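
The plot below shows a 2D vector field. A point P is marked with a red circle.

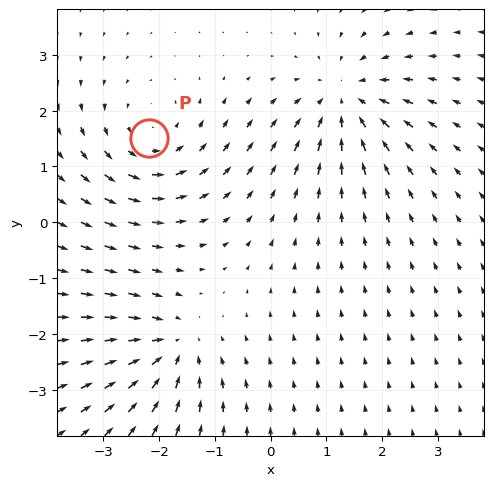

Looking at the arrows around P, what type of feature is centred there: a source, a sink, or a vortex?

At P (-2.2, 1.5) the arrows circulate counterclockwise. Divergence ≈0, curl about +4 — near-zero divergence with nonzero curl is a vortex.

vortex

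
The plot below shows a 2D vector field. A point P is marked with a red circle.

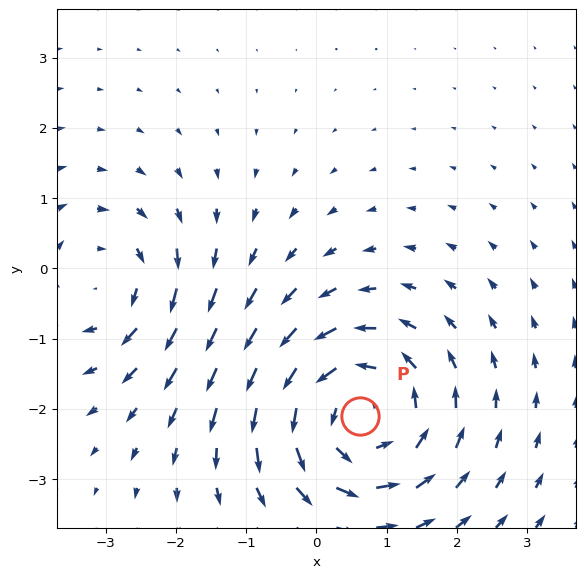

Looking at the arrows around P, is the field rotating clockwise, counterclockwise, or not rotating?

Near P at (0.6, -2.1) the arrows circulate counterclockwise. The curl (z-component) there is about +4; positive curl means counterclockwise rotation.

counterclockwise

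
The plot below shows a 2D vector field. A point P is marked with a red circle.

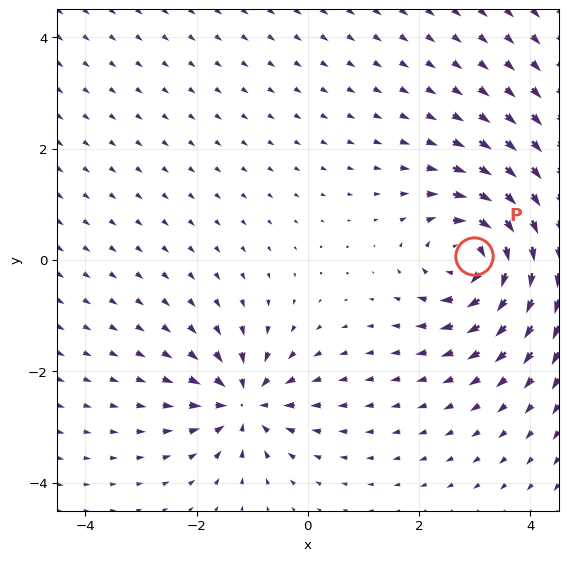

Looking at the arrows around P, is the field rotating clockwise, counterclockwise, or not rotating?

Near P at (3.0, 0.1) the arrows circulate clockwise. The curl (z-component) there is about -6; negative curl means clockwise rotation.

clockwise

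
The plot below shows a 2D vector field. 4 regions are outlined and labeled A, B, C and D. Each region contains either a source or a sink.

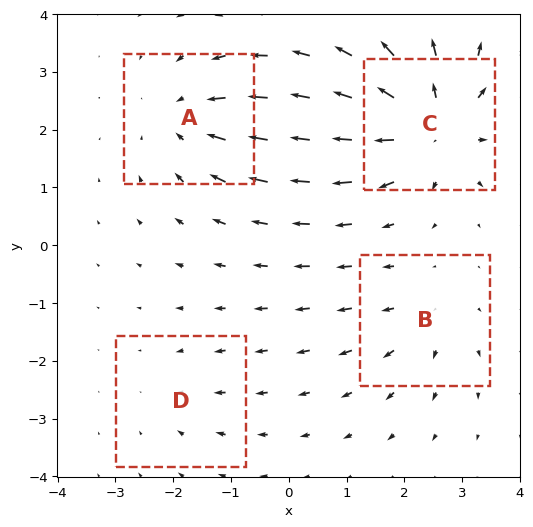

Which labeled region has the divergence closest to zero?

Divergence at each region's feature centre — A: about -5, B: about +3, C: about +7, D: about -2. Region D is closest to zero.

D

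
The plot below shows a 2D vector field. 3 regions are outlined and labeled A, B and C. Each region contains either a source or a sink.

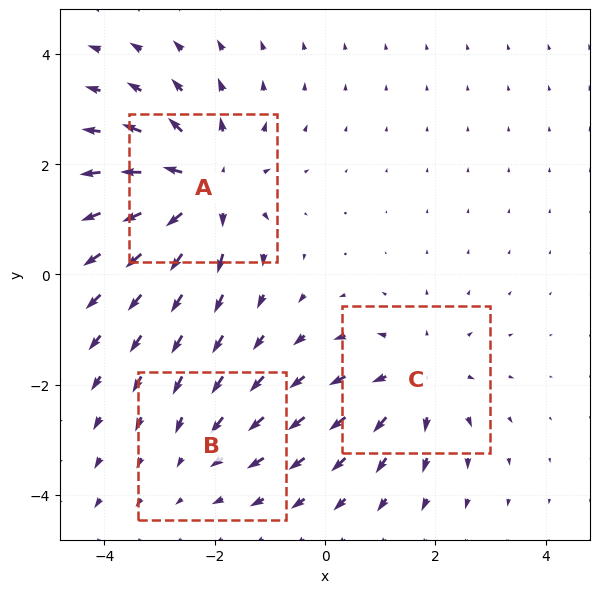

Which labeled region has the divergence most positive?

Divergence at each region's feature centre — A: about +5, B: about -2, C: about +3. Region A is most positive.

A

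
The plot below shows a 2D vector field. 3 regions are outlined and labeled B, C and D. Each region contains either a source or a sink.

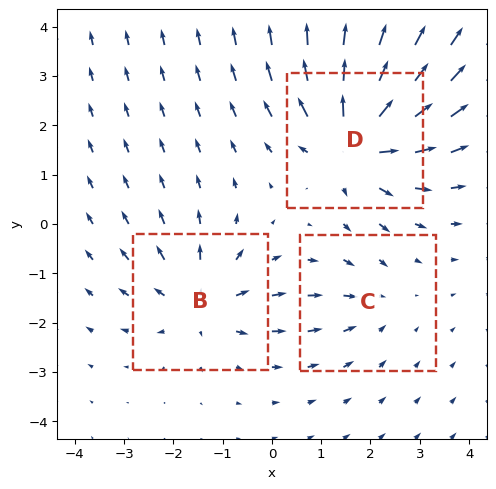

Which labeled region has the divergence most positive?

D

Divergence at each region's feature centre — B: about +3, C: about -2, D: about +5. Region D is most positive.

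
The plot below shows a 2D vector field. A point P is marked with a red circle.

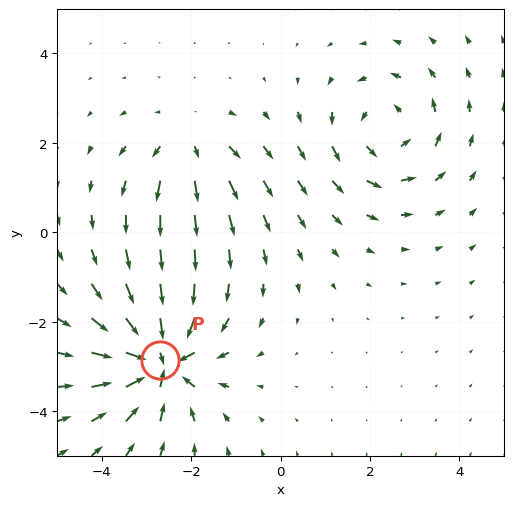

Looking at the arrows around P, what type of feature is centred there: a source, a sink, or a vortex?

sink

At P (-2.7, -2.9) the arrows converge inward. Divergence about -6, curl ≈0 — negative divergence with near-zero curl is a sink.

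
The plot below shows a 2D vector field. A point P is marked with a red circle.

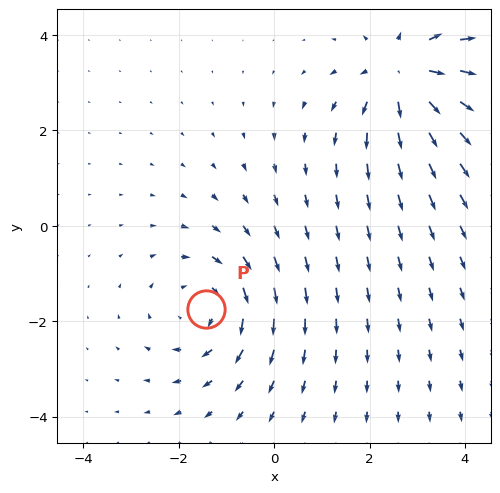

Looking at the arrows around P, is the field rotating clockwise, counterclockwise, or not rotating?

clockwise

Near P at (-1.4, -1.7) the arrows circulate clockwise. The curl (z-component) there is about -3; negative curl means clockwise rotation.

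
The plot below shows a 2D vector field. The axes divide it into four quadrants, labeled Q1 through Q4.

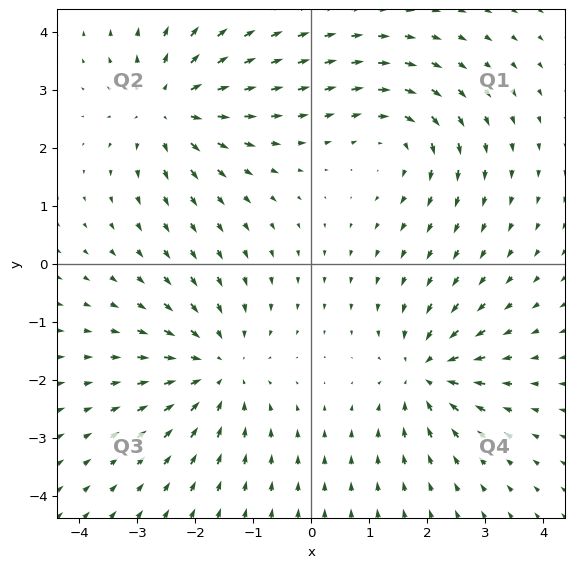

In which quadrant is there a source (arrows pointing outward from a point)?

Q2

The source sits at approximately (-2.4, 2.7), which lies in quadrant Q2. The divergence there is about +5, positive as expected for a source.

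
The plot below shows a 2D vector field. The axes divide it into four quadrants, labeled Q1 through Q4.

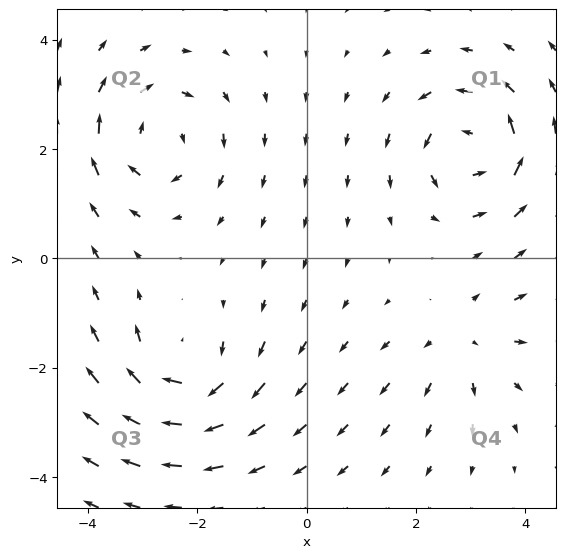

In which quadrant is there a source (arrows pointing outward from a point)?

The source sits at approximately (2.9, -1.5), which lies in quadrant Q4. The divergence there is about +3, positive as expected for a source.

Q4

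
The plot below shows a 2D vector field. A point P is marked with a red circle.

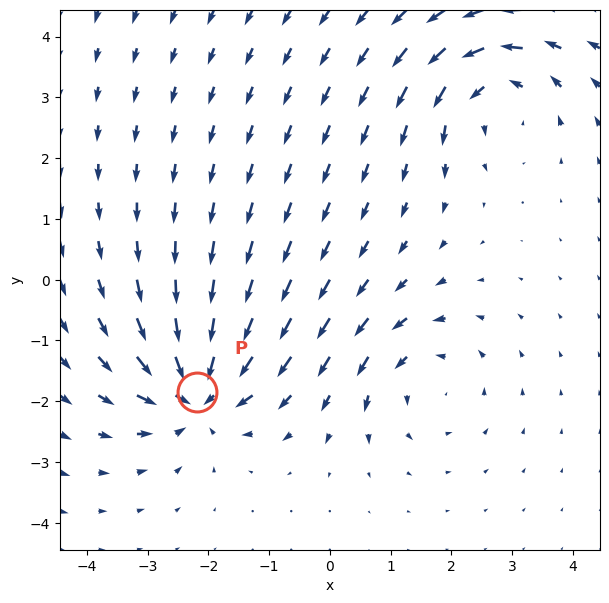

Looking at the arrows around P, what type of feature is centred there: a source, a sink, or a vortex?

At P (-2.2, -1.8) the arrows converge inward. Divergence about -6, curl ≈0 — negative divergence with near-zero curl is a sink.

sink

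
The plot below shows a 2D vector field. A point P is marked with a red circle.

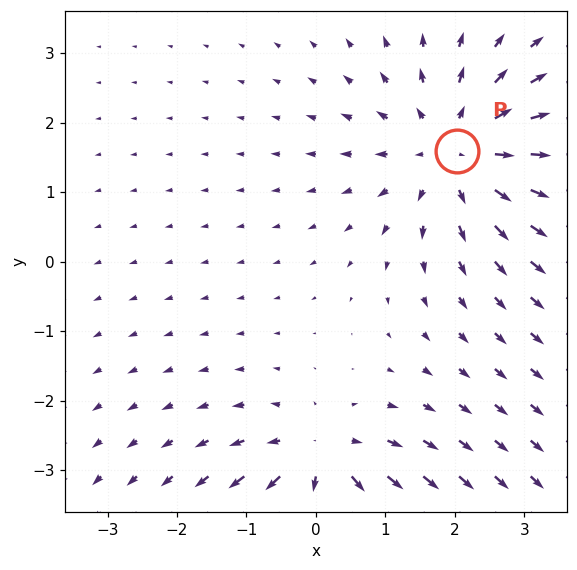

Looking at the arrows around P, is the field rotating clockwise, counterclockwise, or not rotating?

Near P at (2.0, 1.6) the arrows show no circulation. The curl there is ≈0.

not rotating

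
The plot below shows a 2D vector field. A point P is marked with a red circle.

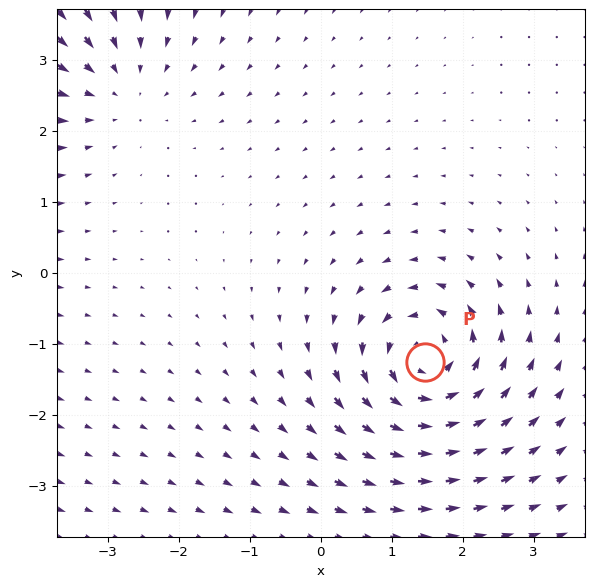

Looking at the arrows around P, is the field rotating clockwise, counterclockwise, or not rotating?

Near P at (1.5, -1.3) the arrows circulate counterclockwise. The curl (z-component) there is about +7; positive curl means counterclockwise rotation.

counterclockwise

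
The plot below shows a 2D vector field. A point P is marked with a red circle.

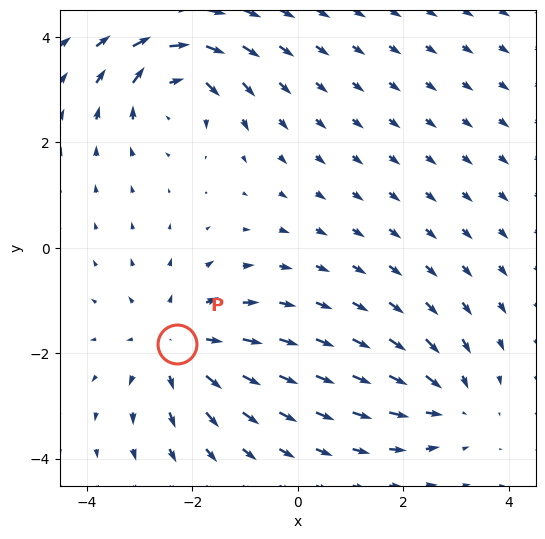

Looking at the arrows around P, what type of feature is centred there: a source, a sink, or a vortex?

source

At P (-2.3, -1.8) the arrows spread outward. Divergence about +3, curl ≈0 — positive divergence with near-zero curl is a source.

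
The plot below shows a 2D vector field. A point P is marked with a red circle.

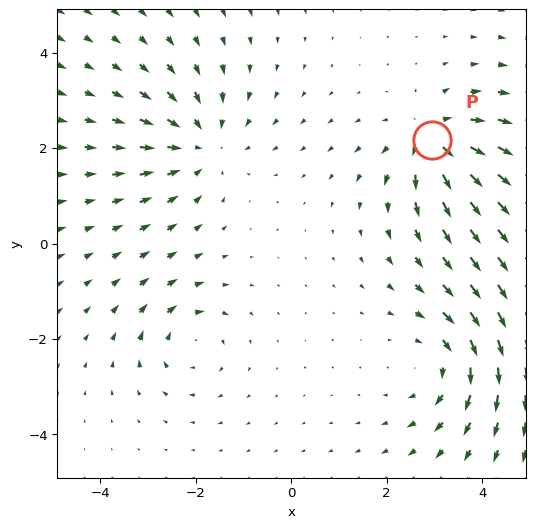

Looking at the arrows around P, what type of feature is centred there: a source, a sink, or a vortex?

source

At P (3.0, 2.2) the arrows spread outward. Divergence about +6, curl ≈0 — positive divergence with near-zero curl is a source.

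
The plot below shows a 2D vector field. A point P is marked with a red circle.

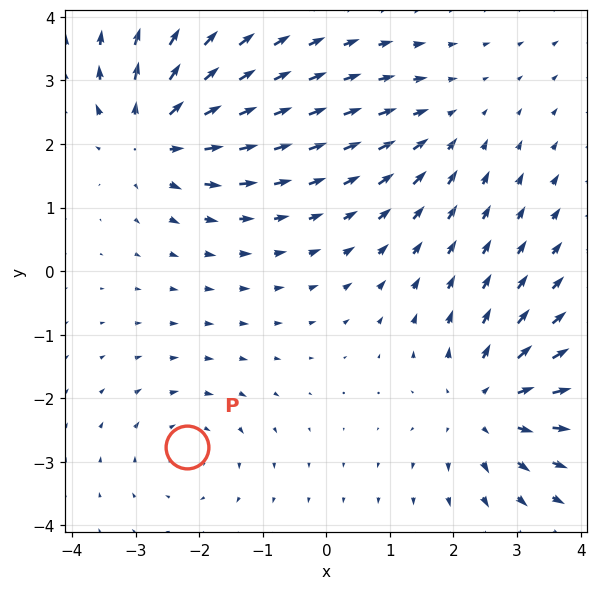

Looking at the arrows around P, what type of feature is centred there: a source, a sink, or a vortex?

At P (-2.2, -2.8) the arrows circulate clockwise. Divergence ≈0, curl about -3 — near-zero divergence with nonzero curl is a vortex.

vortex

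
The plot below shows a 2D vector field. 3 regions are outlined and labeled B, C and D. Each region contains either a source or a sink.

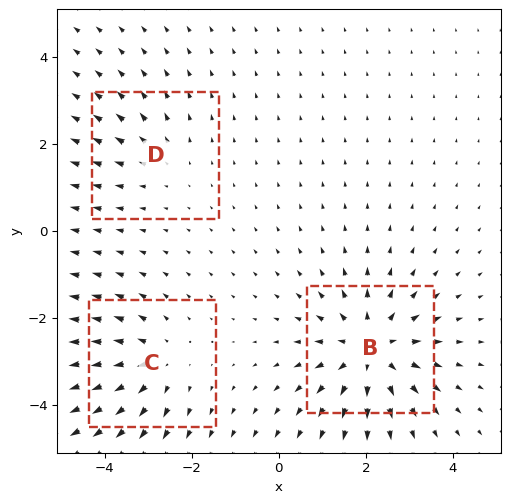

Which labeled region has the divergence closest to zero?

D

Divergence at each region's feature centre — B: about +5, C: about +3, D: about +2. Region D is closest to zero.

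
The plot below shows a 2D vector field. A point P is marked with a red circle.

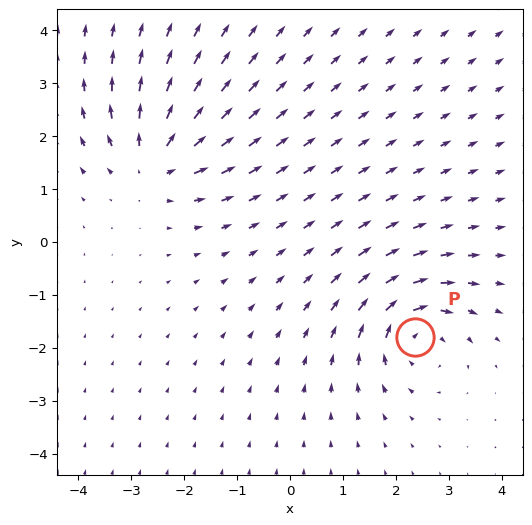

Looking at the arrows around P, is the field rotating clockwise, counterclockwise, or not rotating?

clockwise

Near P at (2.4, -1.8) the arrows circulate clockwise. The curl (z-component) there is about -4; negative curl means clockwise rotation.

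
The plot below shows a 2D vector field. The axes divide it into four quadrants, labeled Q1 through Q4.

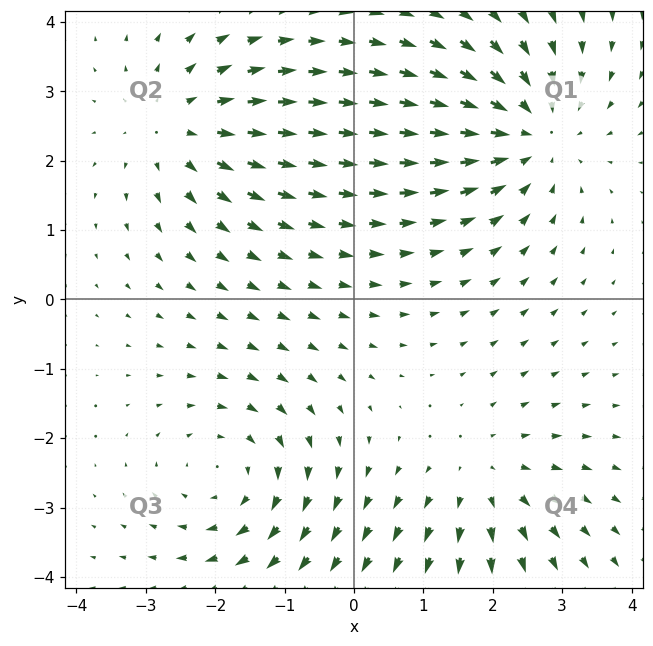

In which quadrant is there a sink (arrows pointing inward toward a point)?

Q1

The sink sits at approximately (2.5, 2.4), which lies in quadrant Q1. The divergence there is about -3, negative as expected for a sink.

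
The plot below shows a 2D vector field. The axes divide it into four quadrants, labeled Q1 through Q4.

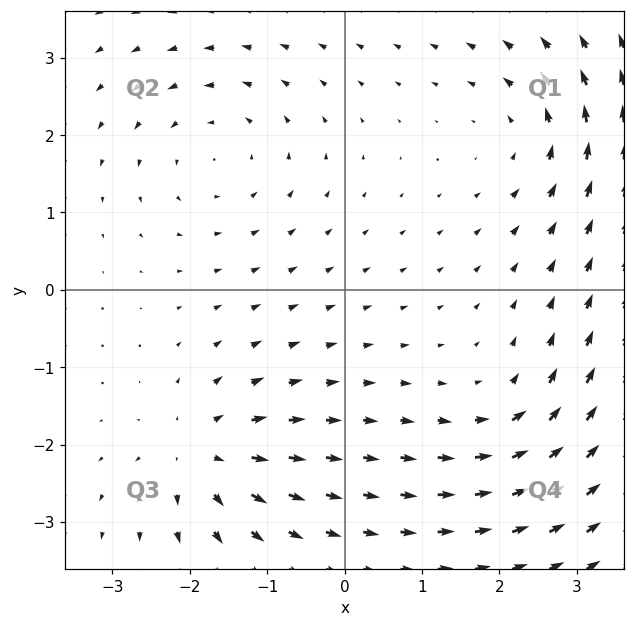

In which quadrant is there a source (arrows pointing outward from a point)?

The source sits at approximately (-1.8, -2.1), which lies in quadrant Q3. The divergence there is about +5, positive as expected for a source.

Q3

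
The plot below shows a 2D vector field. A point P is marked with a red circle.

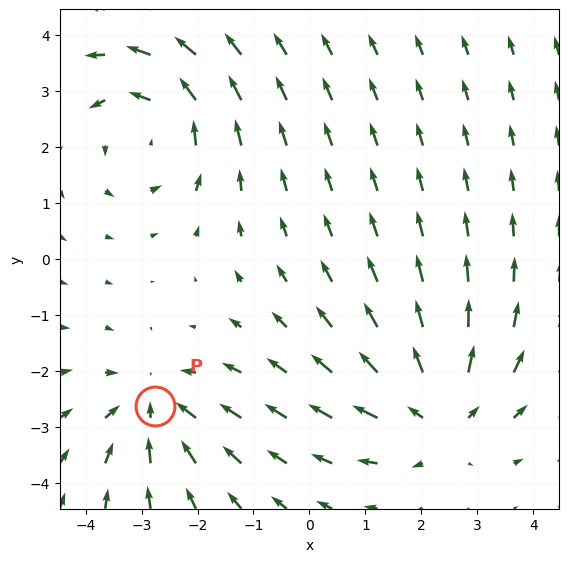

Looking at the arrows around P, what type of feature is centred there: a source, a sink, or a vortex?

sink

At P (-2.8, -2.6) the arrows converge inward. Divergence about -4, curl ≈0 — negative divergence with near-zero curl is a sink.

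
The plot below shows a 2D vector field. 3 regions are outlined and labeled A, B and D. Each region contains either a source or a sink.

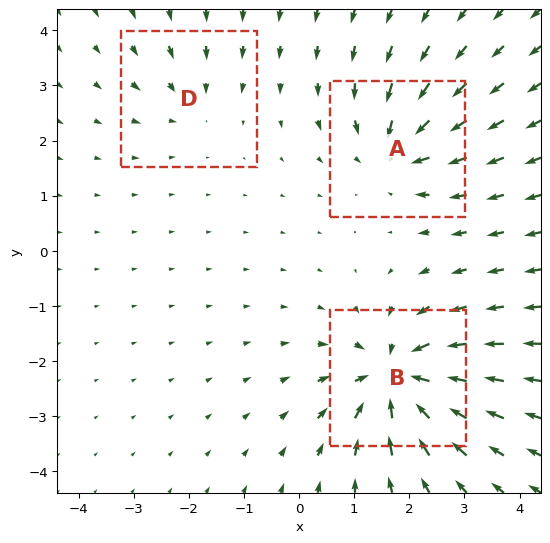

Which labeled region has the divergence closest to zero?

Divergence at each region's feature centre — A: about -4, B: about -6, D: about -2. Region D is closest to zero.

D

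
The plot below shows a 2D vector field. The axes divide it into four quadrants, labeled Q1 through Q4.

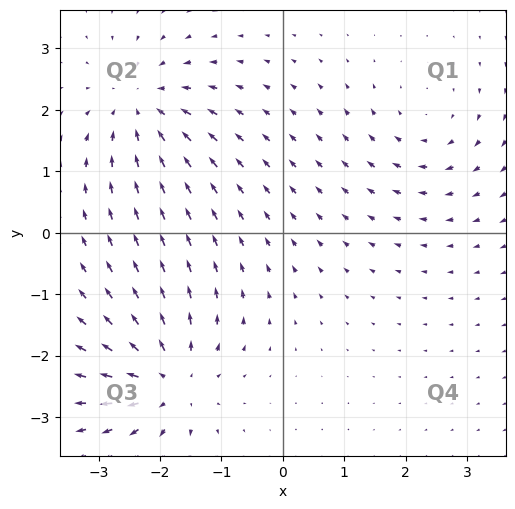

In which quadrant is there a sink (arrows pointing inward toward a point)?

The sink sits at approximately (-2.3, 2.1), which lies in quadrant Q2. The divergence there is about -4, negative as expected for a sink.

Q2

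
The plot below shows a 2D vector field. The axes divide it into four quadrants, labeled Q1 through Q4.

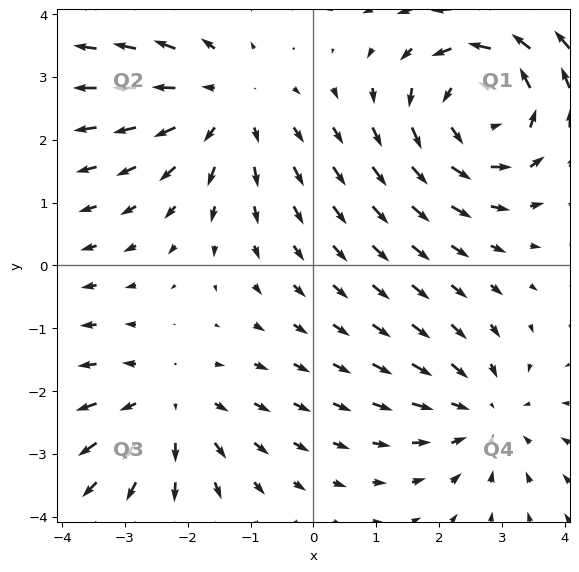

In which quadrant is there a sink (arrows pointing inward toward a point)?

The sink sits at approximately (2.7, -2.4), which lies in quadrant Q4. The divergence there is about -2, negative as expected for a sink.

Q4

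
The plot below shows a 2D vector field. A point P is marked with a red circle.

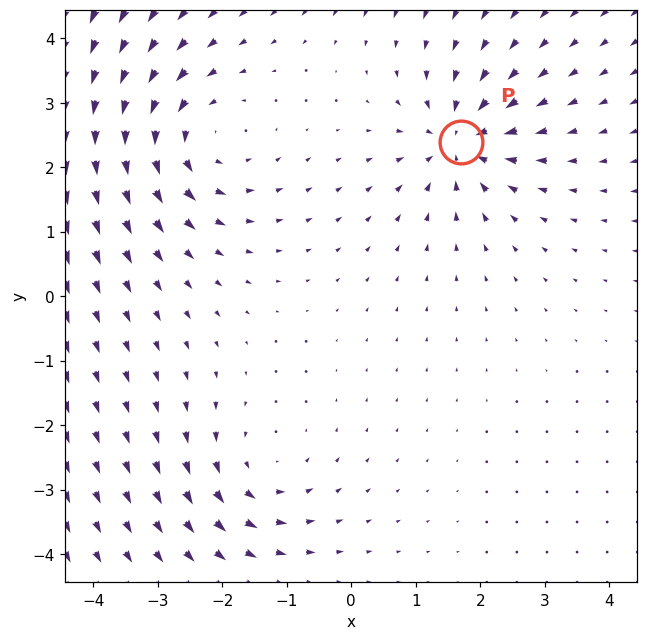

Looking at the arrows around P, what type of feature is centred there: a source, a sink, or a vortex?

At P (1.7, 2.4) the arrows converge inward. Divergence about -5, curl ≈0 — negative divergence with near-zero curl is a sink.

sink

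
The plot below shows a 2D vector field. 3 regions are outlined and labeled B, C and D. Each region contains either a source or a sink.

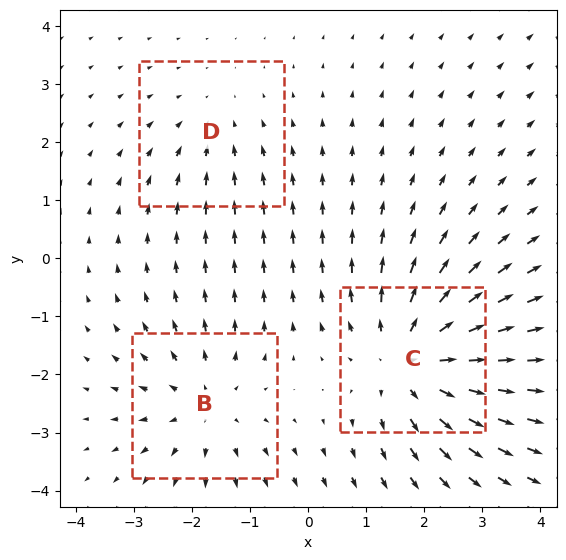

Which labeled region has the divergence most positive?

C

Divergence at each region's feature centre — B: about +3, C: about +4, D: about -2. Region C is most positive.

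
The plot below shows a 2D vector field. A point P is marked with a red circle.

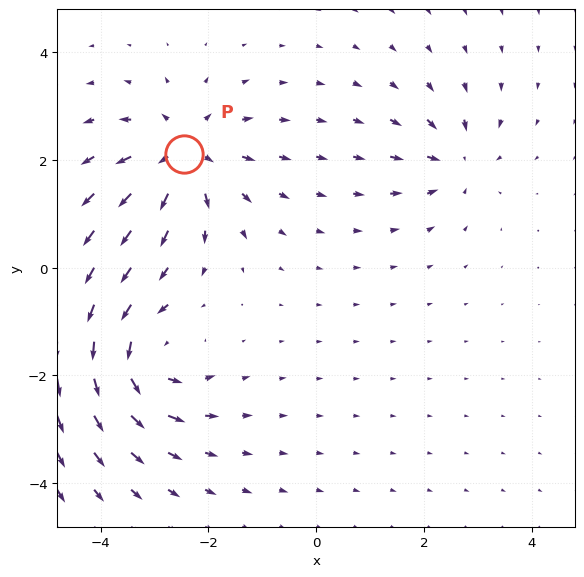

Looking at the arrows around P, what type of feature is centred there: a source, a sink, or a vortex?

At P (-2.4, 2.1) the arrows spread outward. Divergence about +6, curl ≈0 — positive divergence with near-zero curl is a source.

source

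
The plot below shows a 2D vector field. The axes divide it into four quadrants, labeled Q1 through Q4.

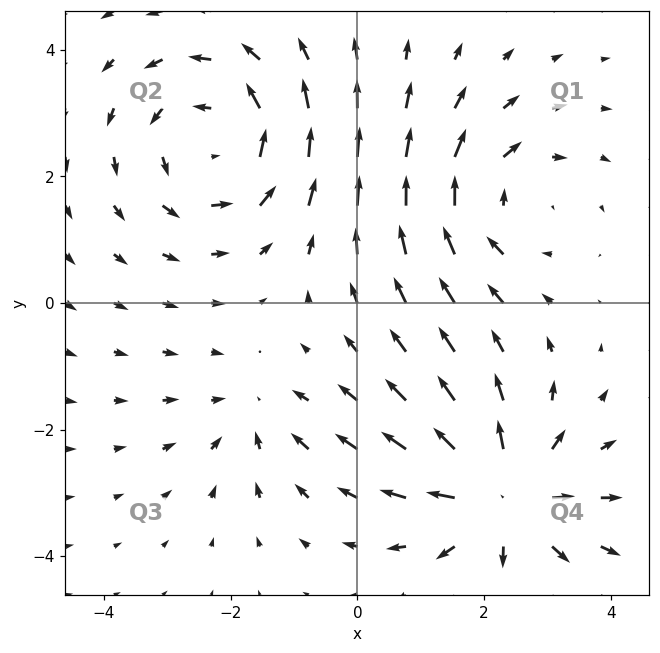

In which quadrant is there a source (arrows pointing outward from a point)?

The source sits at approximately (2.3, -3.1), which lies in quadrant Q4. The divergence there is about +5, positive as expected for a source.

Q4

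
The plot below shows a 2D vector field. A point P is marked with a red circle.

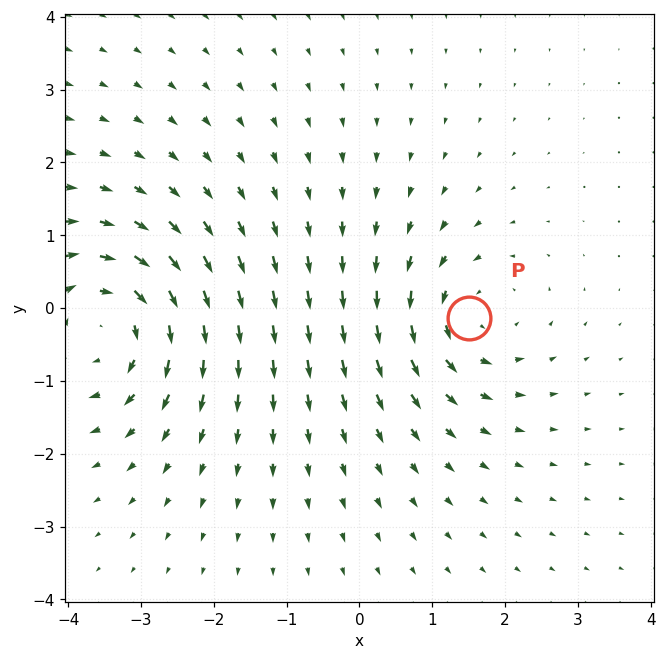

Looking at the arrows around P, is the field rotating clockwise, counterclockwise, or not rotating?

Near P at (1.5, -0.1) the arrows circulate counterclockwise. The curl (z-component) there is about +4; positive curl means counterclockwise rotation.

counterclockwise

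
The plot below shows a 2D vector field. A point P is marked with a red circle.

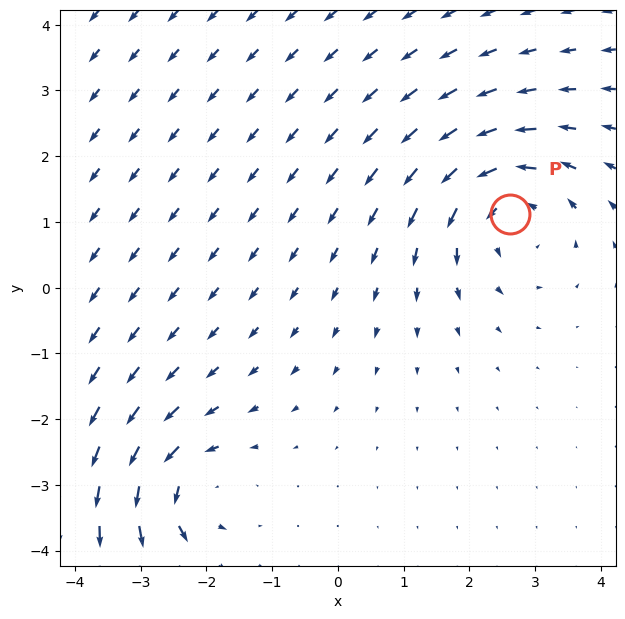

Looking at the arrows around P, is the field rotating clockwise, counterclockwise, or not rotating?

counterclockwise

Near P at (2.6, 1.1) the arrows circulate counterclockwise. The curl (z-component) there is about +4; positive curl means counterclockwise rotation.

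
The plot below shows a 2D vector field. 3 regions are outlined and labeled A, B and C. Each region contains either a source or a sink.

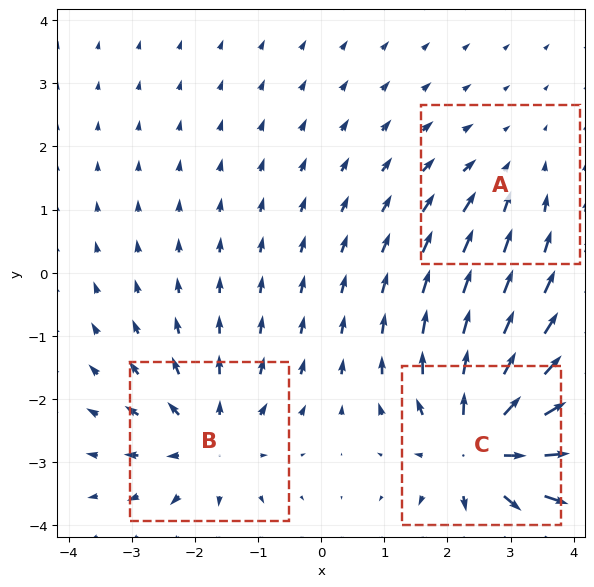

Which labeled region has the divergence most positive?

C

Divergence at each region's feature centre — A: about -2, B: about +3, C: about +5. Region C is most positive.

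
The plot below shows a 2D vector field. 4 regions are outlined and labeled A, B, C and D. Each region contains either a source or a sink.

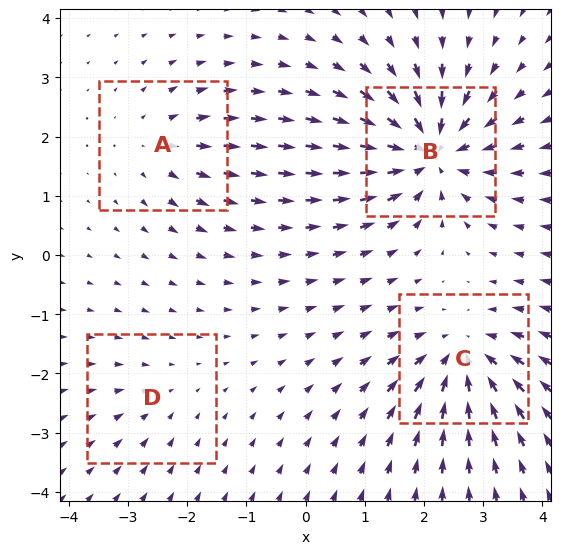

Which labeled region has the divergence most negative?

B

Divergence at each region's feature centre — A: about +3, B: about -8, C: about -6, D: about -2. Region B is most negative.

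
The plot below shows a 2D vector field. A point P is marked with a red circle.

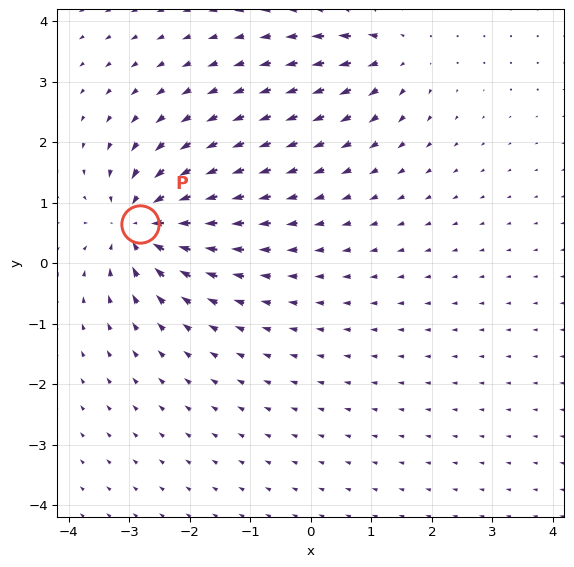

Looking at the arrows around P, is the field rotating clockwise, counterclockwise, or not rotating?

not rotating

Near P at (-2.8, 0.6) the arrows show no circulation. The curl there is ≈0.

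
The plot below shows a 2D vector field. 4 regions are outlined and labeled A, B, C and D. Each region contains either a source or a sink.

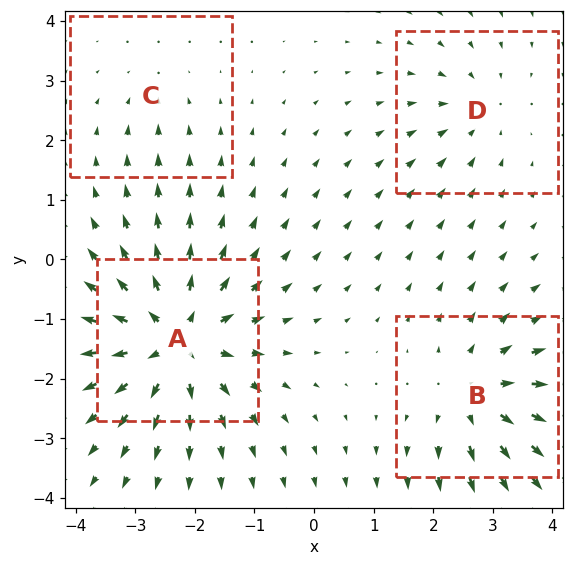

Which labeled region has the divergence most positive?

A

Divergence at each region's feature centre — A: about +8, B: about +5, C: about -2, D: about -3. Region A is most positive.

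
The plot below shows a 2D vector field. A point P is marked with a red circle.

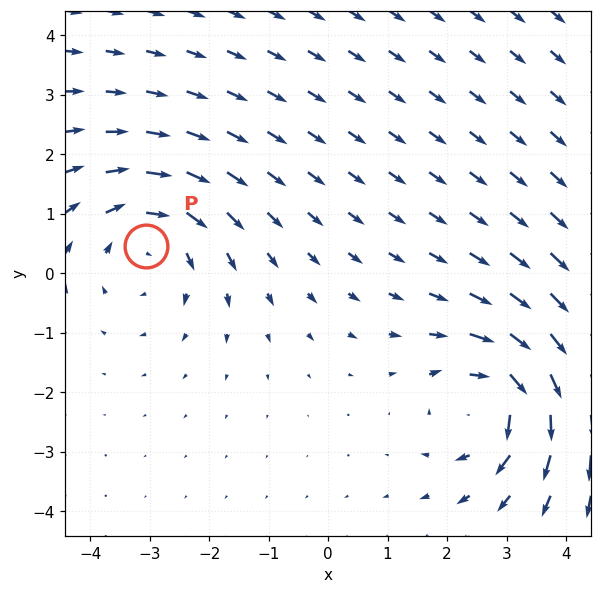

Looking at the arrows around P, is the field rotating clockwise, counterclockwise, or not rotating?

Near P at (-3.1, 0.5) the arrows circulate clockwise. The curl (z-component) there is about -2; negative curl means clockwise rotation.

clockwise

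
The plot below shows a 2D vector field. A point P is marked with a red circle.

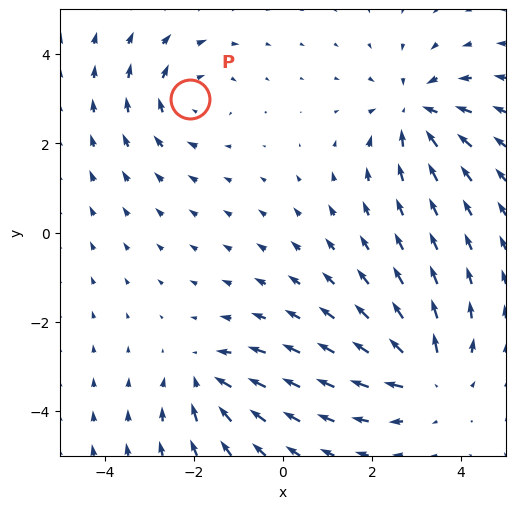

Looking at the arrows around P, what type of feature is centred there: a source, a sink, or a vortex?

vortex

At P (-2.1, 3.0) the arrows circulate clockwise. Divergence ≈0, curl about -3 — near-zero divergence with nonzero curl is a vortex.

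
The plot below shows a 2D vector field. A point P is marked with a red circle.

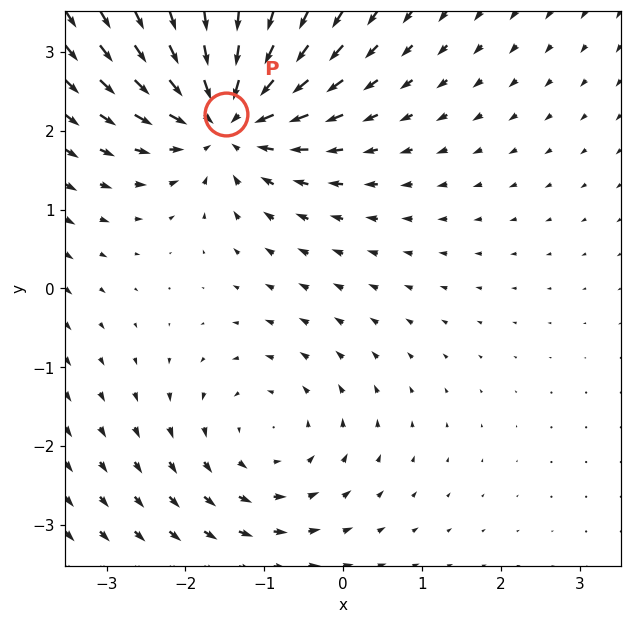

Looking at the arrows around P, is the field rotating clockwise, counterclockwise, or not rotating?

not rotating

Near P at (-1.5, 2.2) the arrows show no circulation. The curl there is ≈0.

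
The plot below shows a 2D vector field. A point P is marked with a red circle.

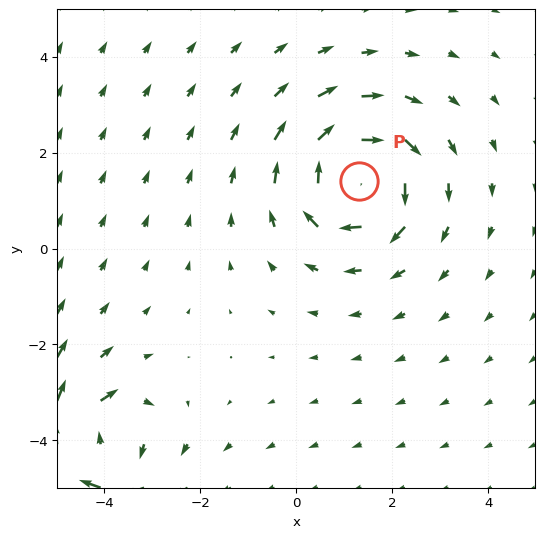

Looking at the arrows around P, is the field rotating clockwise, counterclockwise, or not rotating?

clockwise

Near P at (1.3, 1.4) the arrows circulate clockwise. The curl (z-component) there is about -5; negative curl means clockwise rotation.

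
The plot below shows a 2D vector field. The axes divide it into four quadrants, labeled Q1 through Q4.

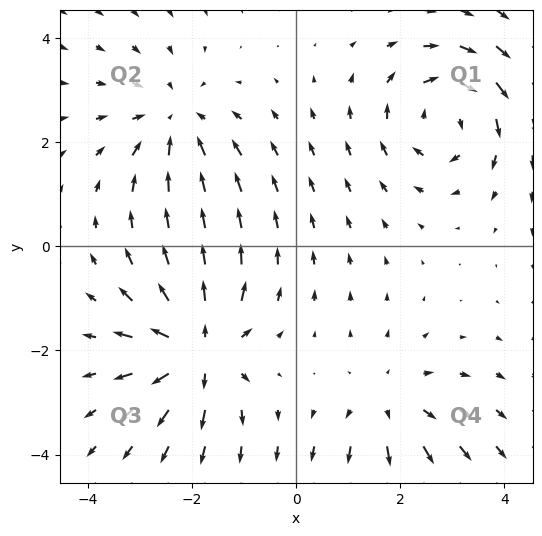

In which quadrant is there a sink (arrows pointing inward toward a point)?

The sink sits at approximately (-2.3, 2.4), which lies in quadrant Q2. The divergence there is about -3, negative as expected for a sink.

Q2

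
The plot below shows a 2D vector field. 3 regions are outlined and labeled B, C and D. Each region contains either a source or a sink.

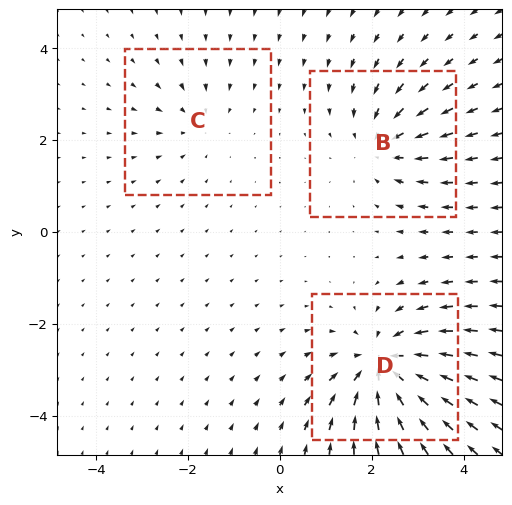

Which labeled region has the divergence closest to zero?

Divergence at each region's feature centre — B: about -3, C: about -2, D: about -5. Region C is closest to zero.

C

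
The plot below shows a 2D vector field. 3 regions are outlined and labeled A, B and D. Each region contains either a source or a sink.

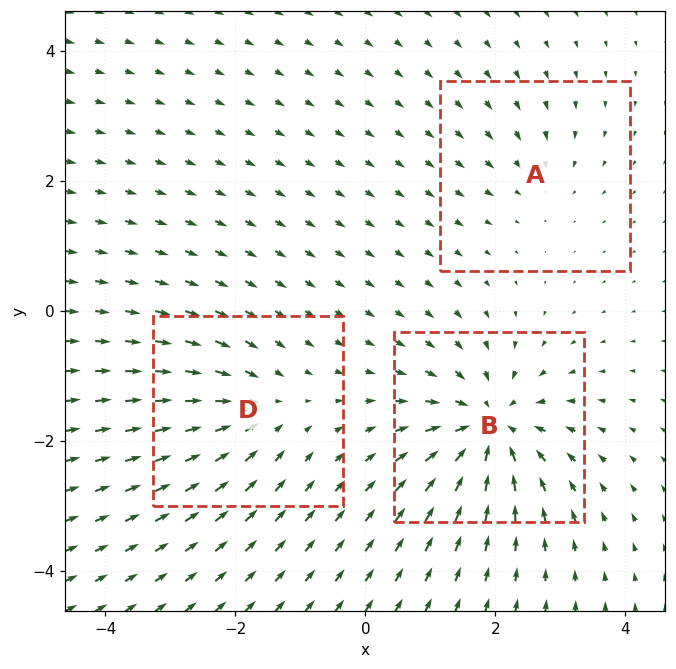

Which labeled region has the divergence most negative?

B

Divergence at each region's feature centre — A: about -2, B: about -6, D: about -4. Region B is most negative.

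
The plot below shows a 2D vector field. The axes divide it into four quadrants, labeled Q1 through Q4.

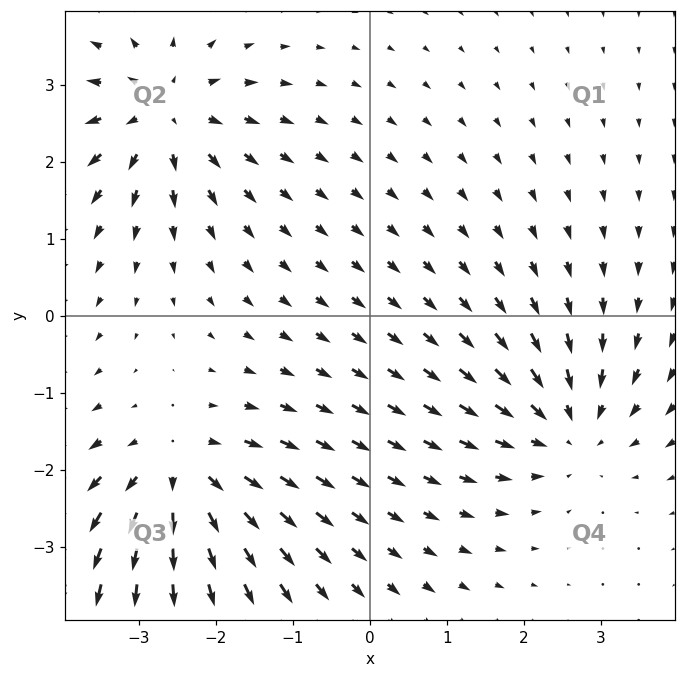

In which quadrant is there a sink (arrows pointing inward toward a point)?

Q4

The sink sits at approximately (2.6, -1.5), which lies in quadrant Q4. The divergence there is about -4, negative as expected for a sink.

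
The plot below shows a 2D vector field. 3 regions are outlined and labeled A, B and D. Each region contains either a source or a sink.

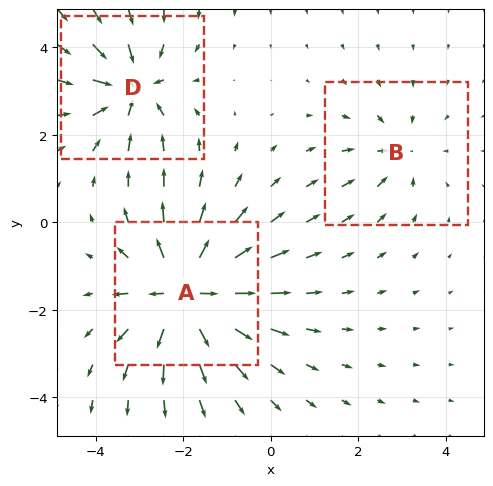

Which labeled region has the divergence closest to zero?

B

Divergence at each region's feature centre — A: about +5, B: about -2, D: about -4. Region B is closest to zero.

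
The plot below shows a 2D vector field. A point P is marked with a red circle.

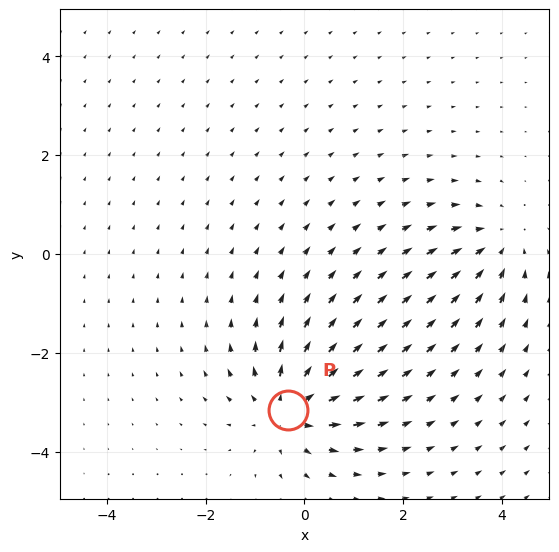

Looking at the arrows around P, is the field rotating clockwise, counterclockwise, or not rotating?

Near P at (-0.3, -3.2) the arrows show no circulation. The curl there is ≈0.

not rotating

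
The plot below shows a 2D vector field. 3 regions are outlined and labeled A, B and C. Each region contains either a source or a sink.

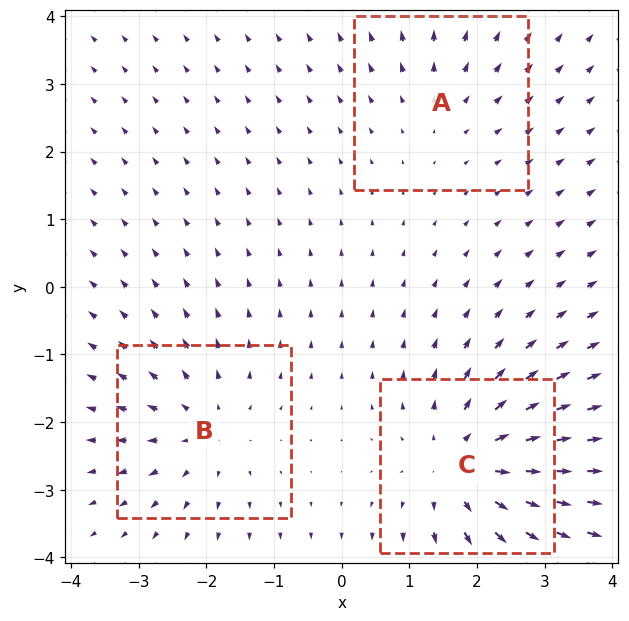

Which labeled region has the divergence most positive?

Divergence at each region's feature centre — A: about +2, B: about +3, C: about +4. Region C is most positive.

C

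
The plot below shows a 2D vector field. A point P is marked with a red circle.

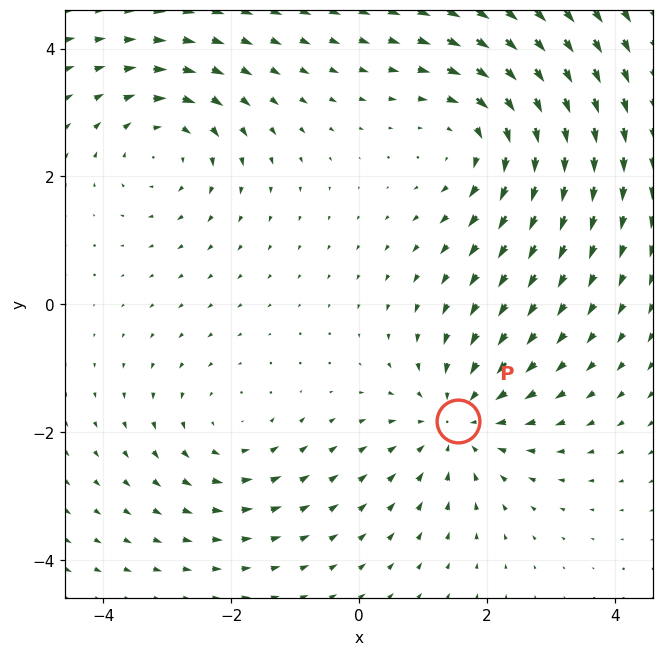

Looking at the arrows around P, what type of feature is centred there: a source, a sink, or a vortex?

sink

At P (1.5, -1.8) the arrows converge inward. Divergence about -4, curl ≈0 — negative divergence with near-zero curl is a sink.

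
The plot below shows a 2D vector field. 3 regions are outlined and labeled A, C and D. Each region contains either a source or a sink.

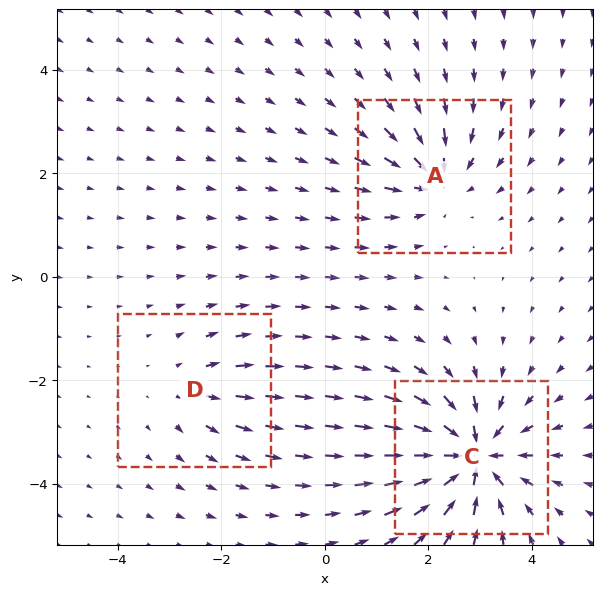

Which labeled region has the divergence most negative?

Divergence at each region's feature centre — A: about -4, C: about -6, D: about +2. Region C is most negative.

C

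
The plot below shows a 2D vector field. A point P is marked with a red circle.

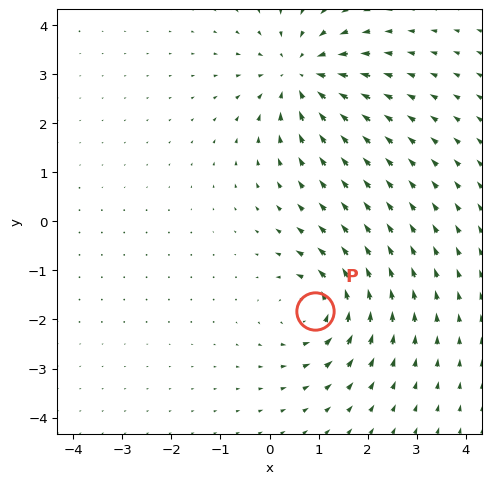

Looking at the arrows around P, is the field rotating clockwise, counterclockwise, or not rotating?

Near P at (0.9, -1.8) the arrows circulate counterclockwise. The curl (z-component) there is about +4; positive curl means counterclockwise rotation.

counterclockwise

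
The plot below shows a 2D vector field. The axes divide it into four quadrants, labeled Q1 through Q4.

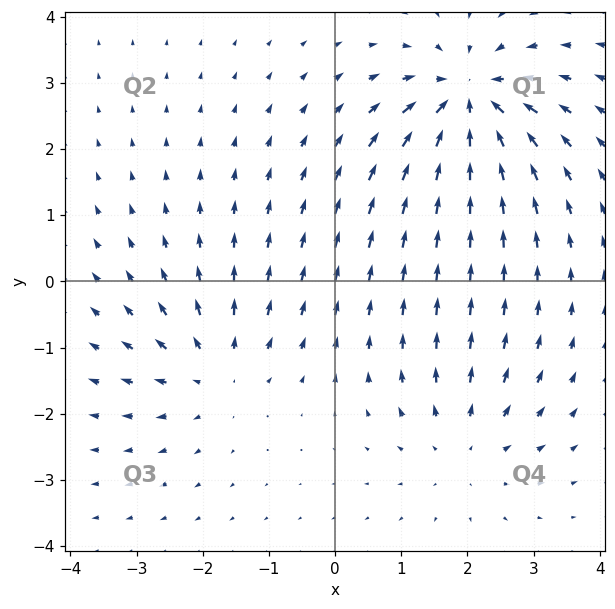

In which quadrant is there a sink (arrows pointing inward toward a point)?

The sink sits at approximately (2.0, 2.8), which lies in quadrant Q1. The divergence there is about -5, negative as expected for a sink.

Q1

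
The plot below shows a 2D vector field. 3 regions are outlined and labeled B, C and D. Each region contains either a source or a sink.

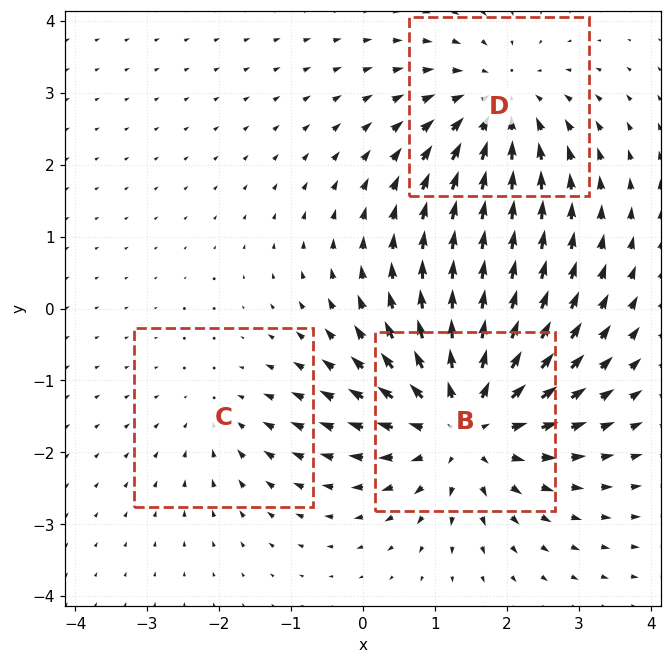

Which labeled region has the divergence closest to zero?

C

Divergence at each region's feature centre — B: about +5, C: about -2, D: about -3. Region C is closest to zero.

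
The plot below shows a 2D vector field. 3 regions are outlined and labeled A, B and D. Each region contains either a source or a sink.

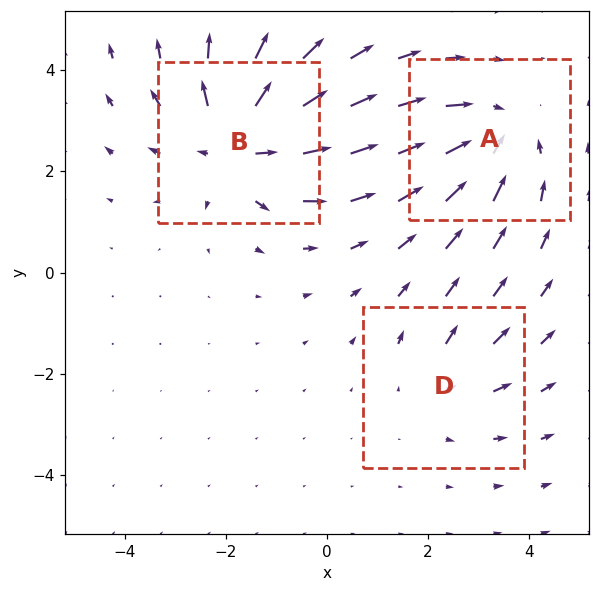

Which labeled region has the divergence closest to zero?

Divergence at each region's feature centre — A: about -3, B: about +4, D: about +2. Region D is closest to zero.

D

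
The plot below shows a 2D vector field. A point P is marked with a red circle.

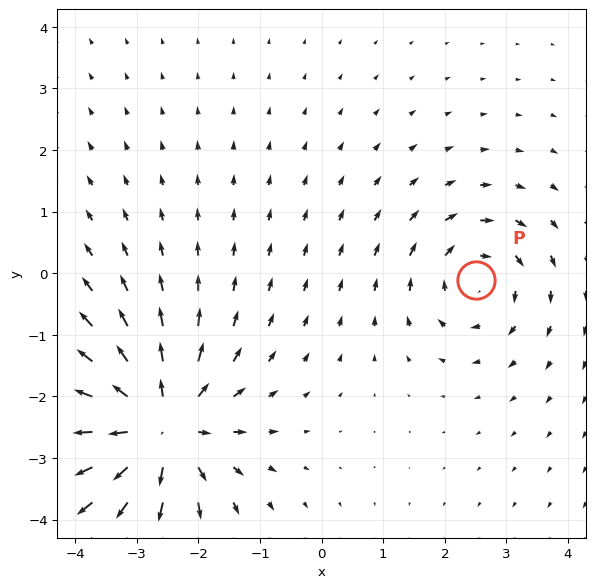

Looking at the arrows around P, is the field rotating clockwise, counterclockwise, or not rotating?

Near P at (2.5, -0.1) the arrows circulate clockwise. The curl (z-component) there is about -3; negative curl means clockwise rotation.

clockwise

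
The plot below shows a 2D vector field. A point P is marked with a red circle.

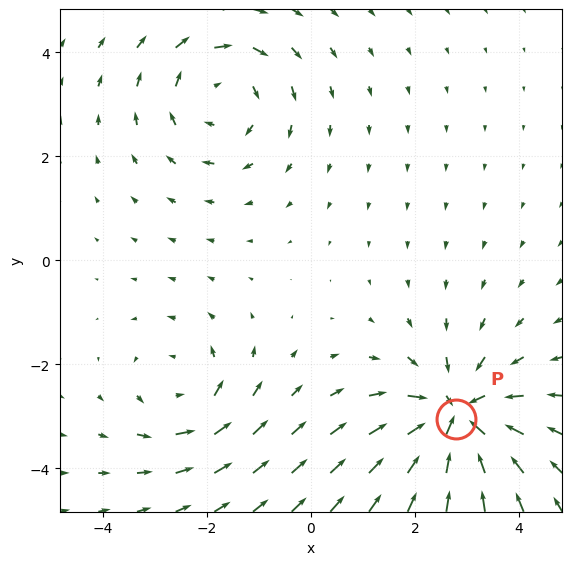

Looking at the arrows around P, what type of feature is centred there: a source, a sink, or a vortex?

At P (2.8, -3.0) the arrows converge inward. Divergence about -5, curl ≈0 — negative divergence with near-zero curl is a sink.

sink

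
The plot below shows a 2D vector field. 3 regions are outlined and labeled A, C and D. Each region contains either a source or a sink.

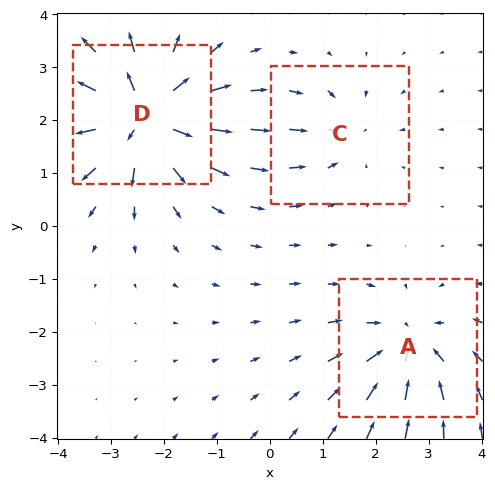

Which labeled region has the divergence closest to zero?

Divergence at each region's feature centre — A: about -4, C: about -2, D: about +6. Region C is closest to zero.

C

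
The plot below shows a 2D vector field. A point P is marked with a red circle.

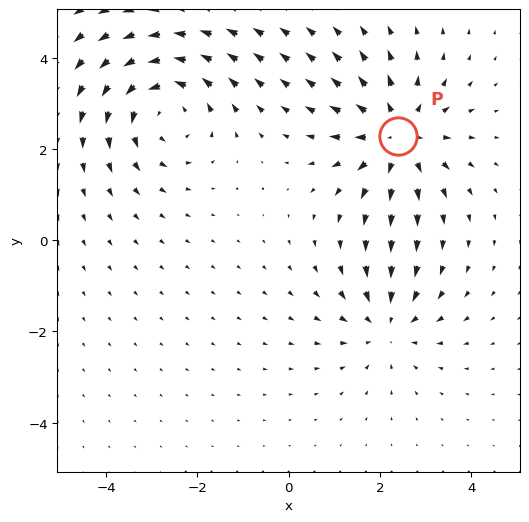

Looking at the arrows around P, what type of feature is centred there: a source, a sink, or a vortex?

At P (2.4, 2.3) the arrows spread outward. Divergence about +4, curl ≈0 — positive divergence with near-zero curl is a source.

source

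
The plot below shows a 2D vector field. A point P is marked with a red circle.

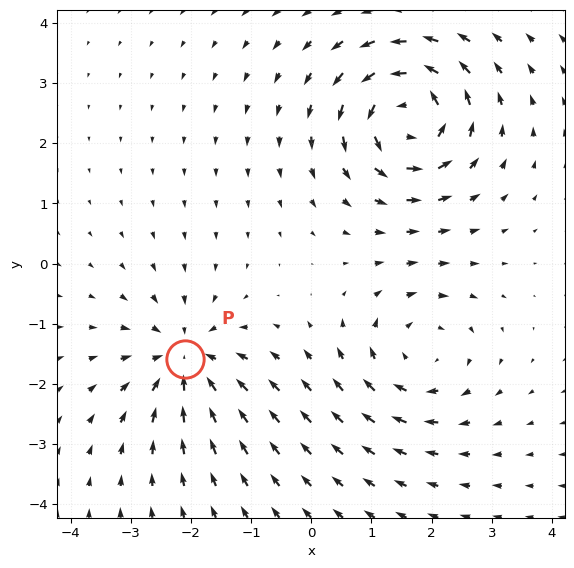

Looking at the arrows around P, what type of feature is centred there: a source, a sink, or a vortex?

sink

At P (-2.1, -1.6) the arrows converge inward. Divergence about -5, curl ≈0 — negative divergence with near-zero curl is a sink.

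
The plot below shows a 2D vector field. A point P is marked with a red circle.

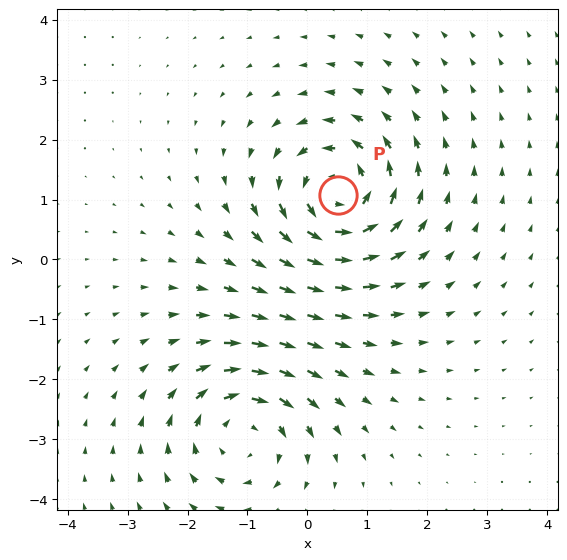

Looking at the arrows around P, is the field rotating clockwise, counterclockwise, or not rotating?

counterclockwise

Near P at (0.5, 1.1) the arrows circulate counterclockwise. The curl (z-component) there is about +6; positive curl means counterclockwise rotation.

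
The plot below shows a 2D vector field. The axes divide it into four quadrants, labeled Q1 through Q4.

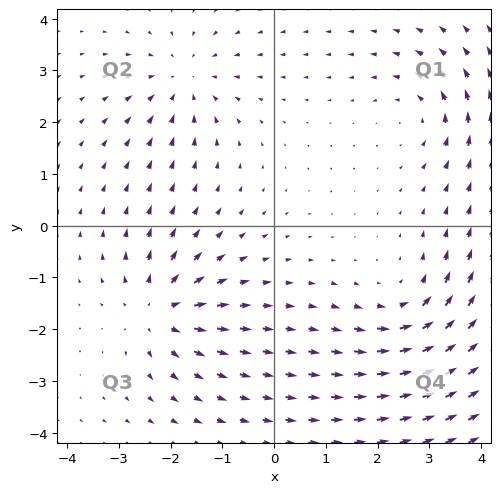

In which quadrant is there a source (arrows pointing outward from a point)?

The source sits at approximately (-2.2, -1.6), which lies in quadrant Q3. The divergence there is about +5, positive as expected for a source.

Q3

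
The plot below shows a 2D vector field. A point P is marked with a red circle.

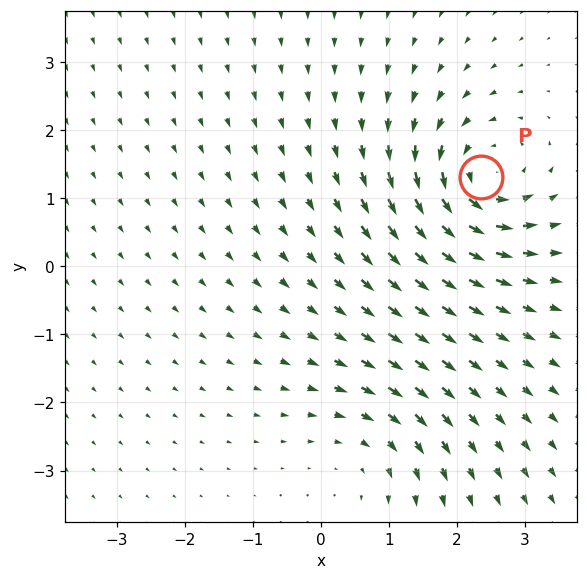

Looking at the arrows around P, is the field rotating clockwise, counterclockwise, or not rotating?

counterclockwise

Near P at (2.3, 1.3) the arrows circulate counterclockwise. The curl (z-component) there is about +7; positive curl means counterclockwise rotation.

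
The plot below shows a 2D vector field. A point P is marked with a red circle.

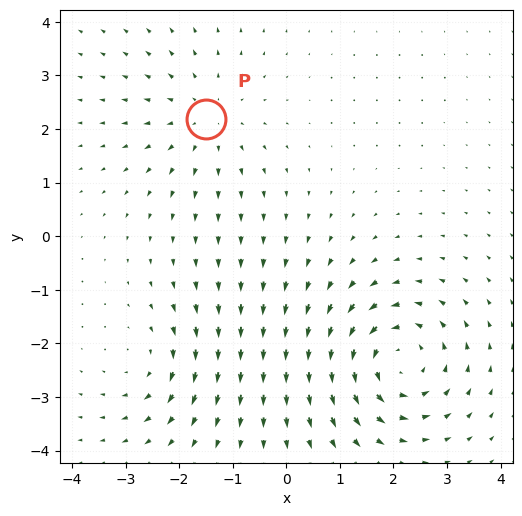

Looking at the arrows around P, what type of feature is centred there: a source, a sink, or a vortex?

source

At P (-1.5, 2.2) the arrows spread outward. Divergence about +3, curl ≈0 — positive divergence with near-zero curl is a source.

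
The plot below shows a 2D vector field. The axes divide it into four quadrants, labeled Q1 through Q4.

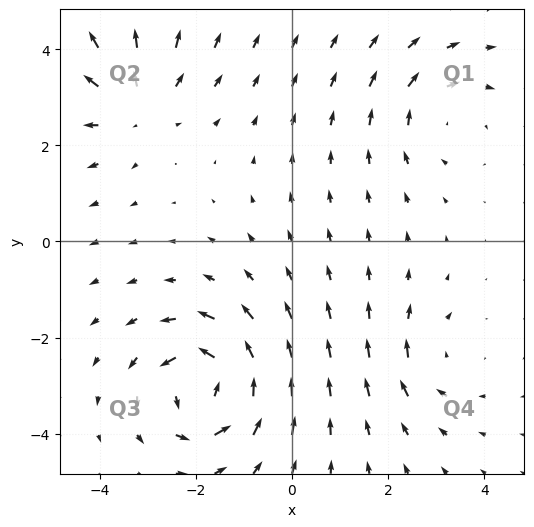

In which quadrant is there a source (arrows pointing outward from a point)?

Q2

The source sits at approximately (-3.2, 2.9), which lies in quadrant Q2. The divergence there is about +3, positive as expected for a source.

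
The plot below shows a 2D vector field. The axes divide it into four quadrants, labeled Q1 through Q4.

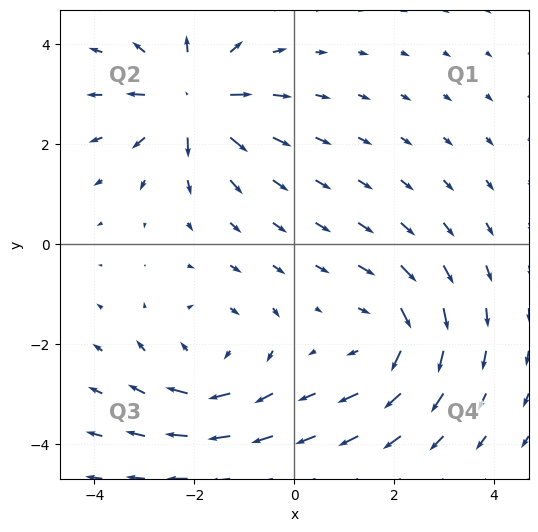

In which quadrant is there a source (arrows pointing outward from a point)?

Q2

The source sits at approximately (-2.1, 2.9), which lies in quadrant Q2. The divergence there is about +7, positive as expected for a source.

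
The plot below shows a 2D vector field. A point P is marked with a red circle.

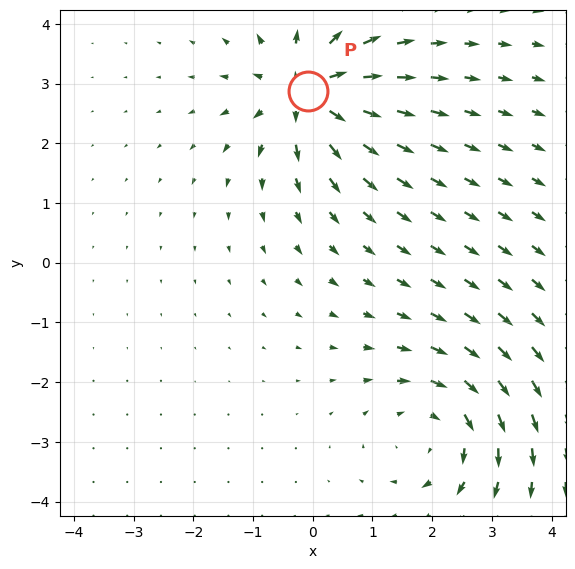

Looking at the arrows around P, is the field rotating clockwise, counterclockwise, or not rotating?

Near P at (-0.1, 2.9) the arrows show no circulation. The curl there is ≈0.

not rotating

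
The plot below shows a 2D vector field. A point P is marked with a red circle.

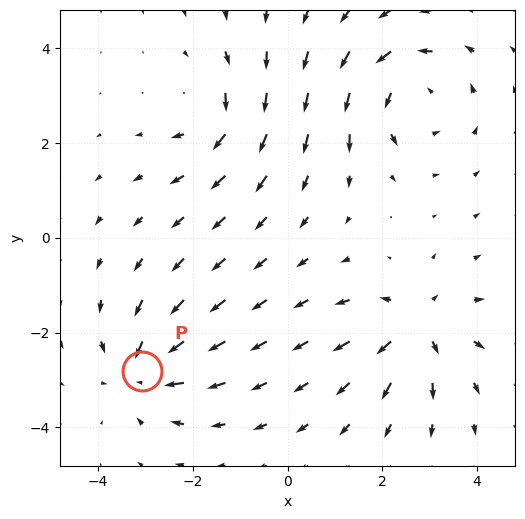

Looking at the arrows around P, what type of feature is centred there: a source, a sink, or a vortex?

At P (-3.1, -2.8) the arrows converge inward. Divergence about -4, curl ≈0 — negative divergence with near-zero curl is a sink.

sink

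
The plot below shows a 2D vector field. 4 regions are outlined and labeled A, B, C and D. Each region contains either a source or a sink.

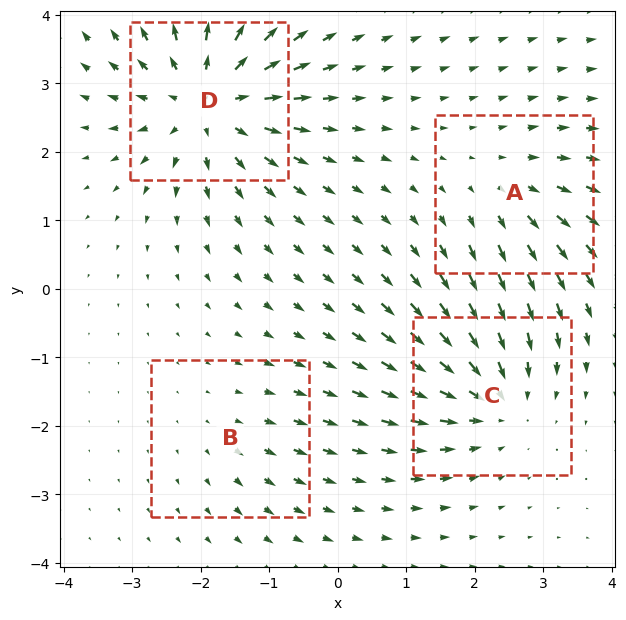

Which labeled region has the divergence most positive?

Divergence at each region's feature centre — A: about +4, B: about +2, C: about -5, D: about +7. Region D is most positive.

D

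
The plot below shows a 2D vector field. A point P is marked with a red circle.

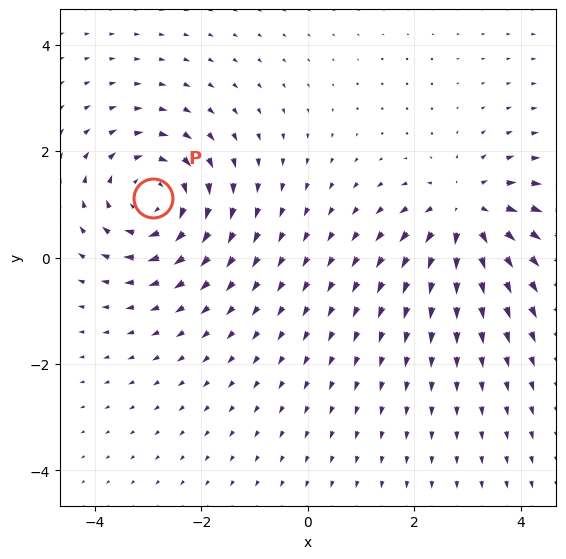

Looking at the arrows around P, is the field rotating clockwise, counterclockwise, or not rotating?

Near P at (-2.9, 1.1) the arrows circulate clockwise. The curl (z-component) there is about -5; negative curl means clockwise rotation.

clockwise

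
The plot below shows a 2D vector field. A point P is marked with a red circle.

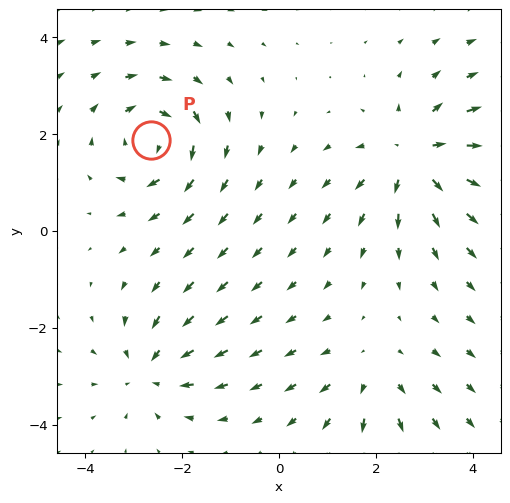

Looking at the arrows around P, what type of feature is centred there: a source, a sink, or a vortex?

vortex

At P (-2.6, 1.9) the arrows circulate clockwise. Divergence ≈0, curl about -5 — near-zero divergence with nonzero curl is a vortex.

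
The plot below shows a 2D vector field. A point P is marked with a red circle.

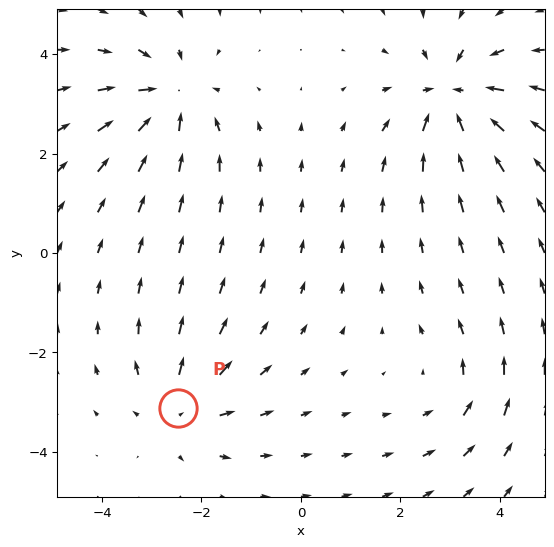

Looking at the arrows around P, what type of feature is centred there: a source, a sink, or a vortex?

source

At P (-2.5, -3.1) the arrows spread outward. Divergence about +3, curl ≈0 — positive divergence with near-zero curl is a source.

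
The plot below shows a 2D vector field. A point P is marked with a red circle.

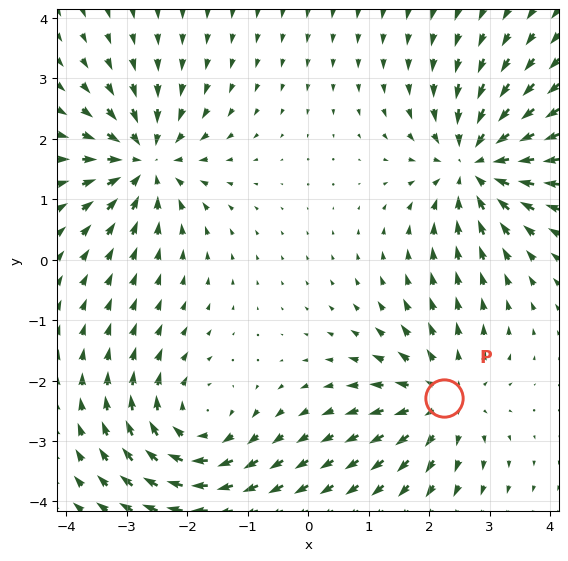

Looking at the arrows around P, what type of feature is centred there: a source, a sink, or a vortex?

At P (2.2, -2.3) the arrows spread outward. Divergence about +4, curl ≈0 — positive divergence with near-zero curl is a source.

source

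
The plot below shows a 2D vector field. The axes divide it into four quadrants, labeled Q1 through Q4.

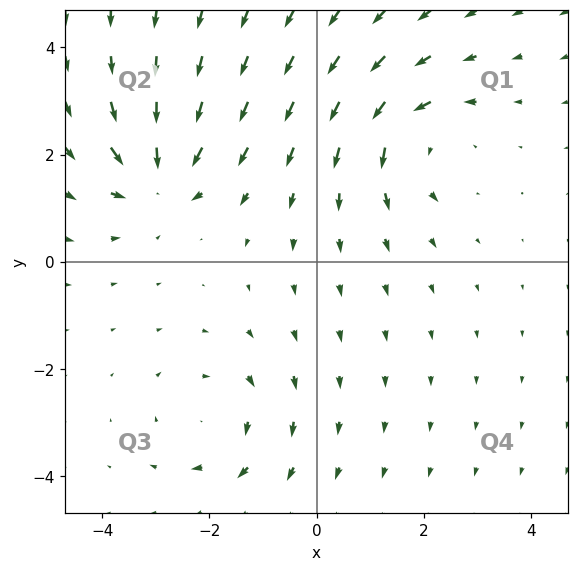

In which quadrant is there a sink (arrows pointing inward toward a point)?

Q2

The sink sits at approximately (-2.9, 1.6), which lies in quadrant Q2. The divergence there is about -5, negative as expected for a sink.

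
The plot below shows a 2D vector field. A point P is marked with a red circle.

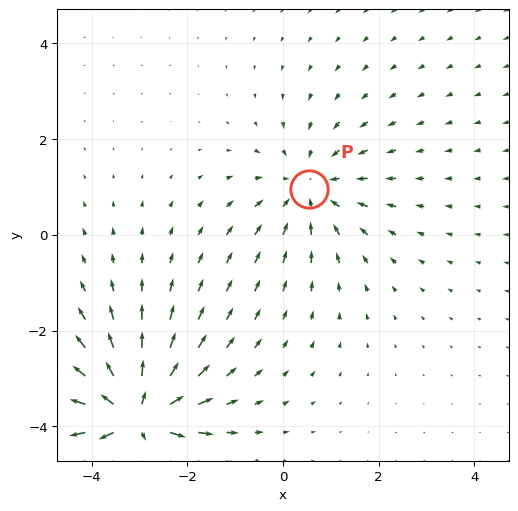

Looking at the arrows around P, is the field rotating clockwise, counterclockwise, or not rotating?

Near P at (0.5, 1.0) the arrows show no circulation. The curl there is ≈0.

not rotating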